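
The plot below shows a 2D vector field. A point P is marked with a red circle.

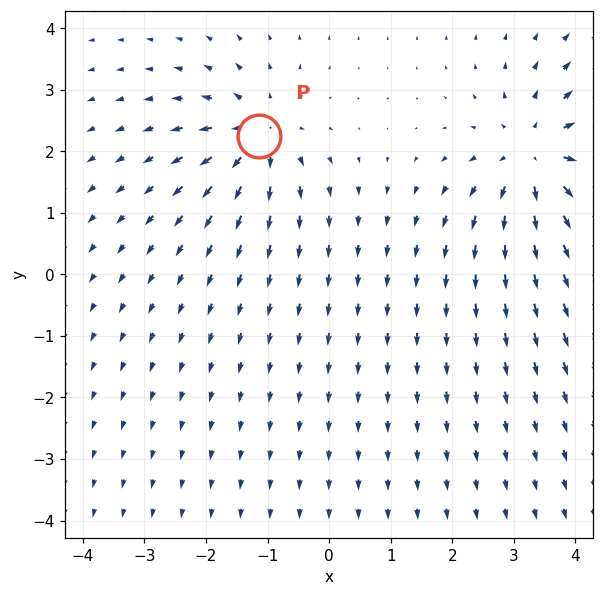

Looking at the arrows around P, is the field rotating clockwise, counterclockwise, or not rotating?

not rotating

Near P at (-1.1, 2.3) the arrows show no circulation. The curl there is ≈0.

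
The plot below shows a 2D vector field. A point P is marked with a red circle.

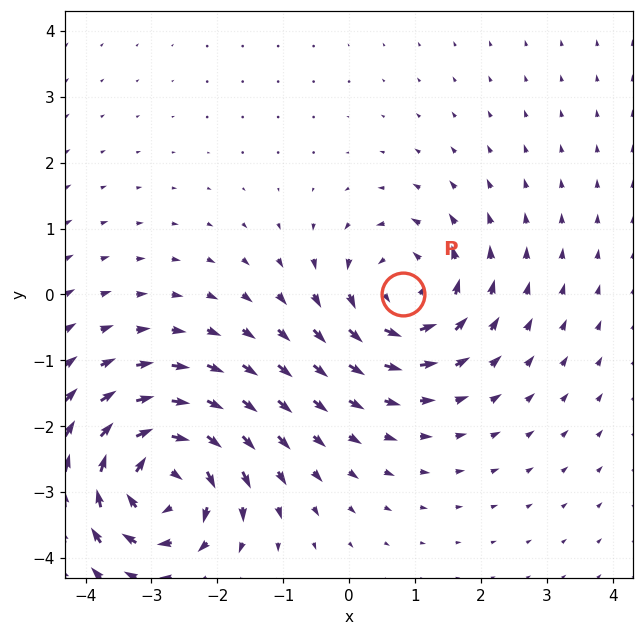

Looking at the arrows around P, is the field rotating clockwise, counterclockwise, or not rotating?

counterclockwise

Near P at (0.8, 0.0) the arrows circulate counterclockwise. The curl (z-component) there is about +3; positive curl means counterclockwise rotation.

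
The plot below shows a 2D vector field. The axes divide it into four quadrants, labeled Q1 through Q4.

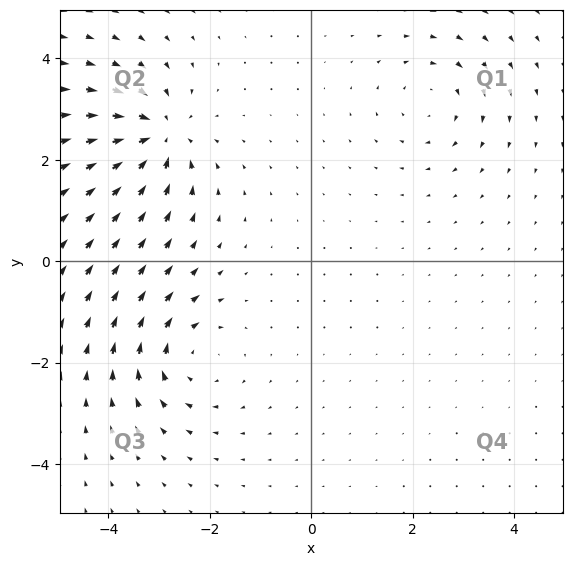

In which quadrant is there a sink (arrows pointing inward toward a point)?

Q2

The sink sits at approximately (-3.0, 2.5), which lies in quadrant Q2. The divergence there is about -6, negative as expected for a sink.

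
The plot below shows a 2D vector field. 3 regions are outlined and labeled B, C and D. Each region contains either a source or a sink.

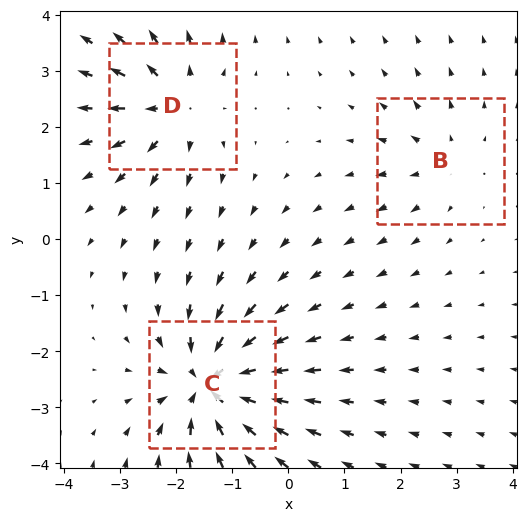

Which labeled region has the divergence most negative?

C

Divergence at each region's feature centre — B: about +2, C: about -6, D: about +4. Region C is most negative.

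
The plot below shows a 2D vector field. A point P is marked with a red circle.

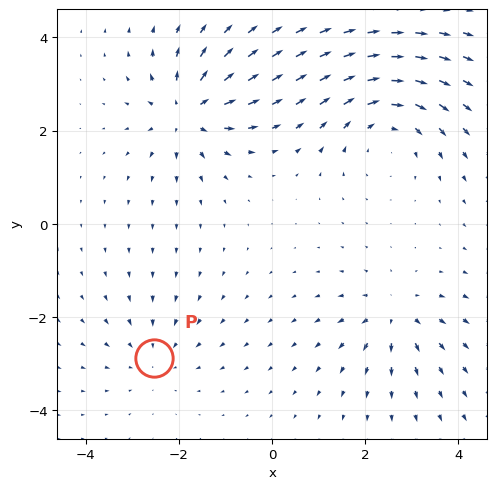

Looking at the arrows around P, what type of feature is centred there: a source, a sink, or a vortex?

At P (-2.5, -2.9) the arrows converge inward. Divergence about -2, curl ≈0 — negative divergence with near-zero curl is a sink.

sink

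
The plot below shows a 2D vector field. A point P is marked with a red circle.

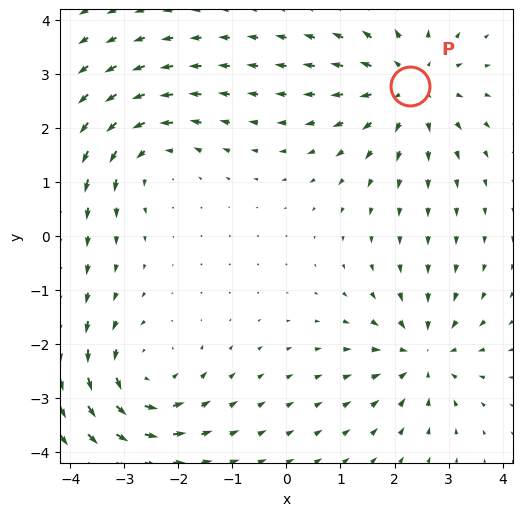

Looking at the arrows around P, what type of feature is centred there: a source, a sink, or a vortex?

At P (2.3, 2.8) the arrows spread outward. Divergence about +5, curl ≈0 — positive divergence with near-zero curl is a source.

source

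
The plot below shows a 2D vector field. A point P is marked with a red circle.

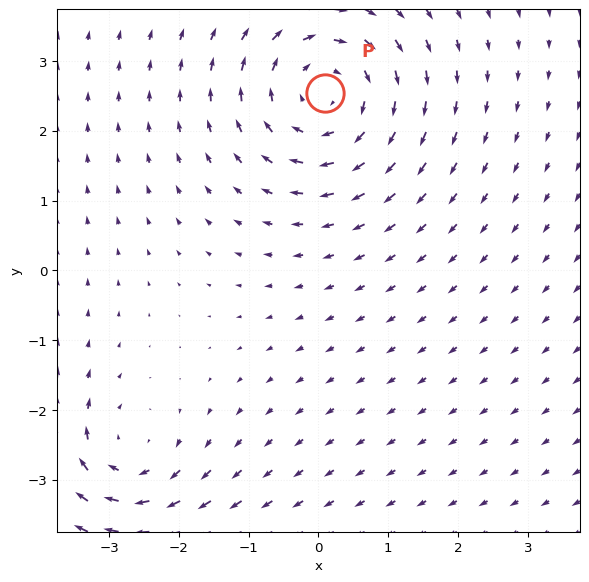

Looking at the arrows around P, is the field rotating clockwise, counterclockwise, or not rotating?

Near P at (0.1, 2.5) the arrows circulate clockwise. The curl (z-component) there is about -3; negative curl means clockwise rotation.

clockwise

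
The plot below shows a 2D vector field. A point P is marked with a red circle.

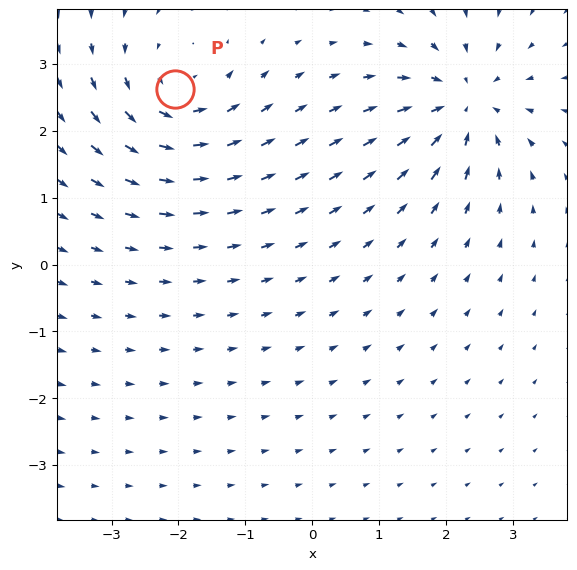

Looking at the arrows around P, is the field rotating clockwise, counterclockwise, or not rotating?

Near P at (-2.1, 2.6) the arrows circulate counterclockwise. The curl (z-component) there is about +4; positive curl means counterclockwise rotation.

counterclockwise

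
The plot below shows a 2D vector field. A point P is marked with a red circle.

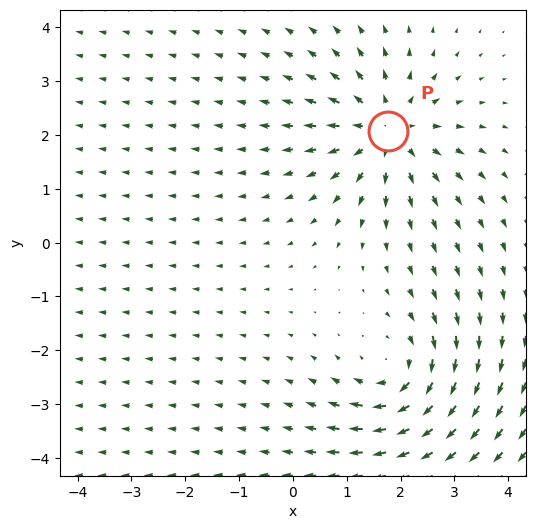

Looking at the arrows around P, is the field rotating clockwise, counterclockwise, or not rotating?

not rotating

Near P at (1.8, 2.1) the arrows show no circulation. The curl there is ≈0.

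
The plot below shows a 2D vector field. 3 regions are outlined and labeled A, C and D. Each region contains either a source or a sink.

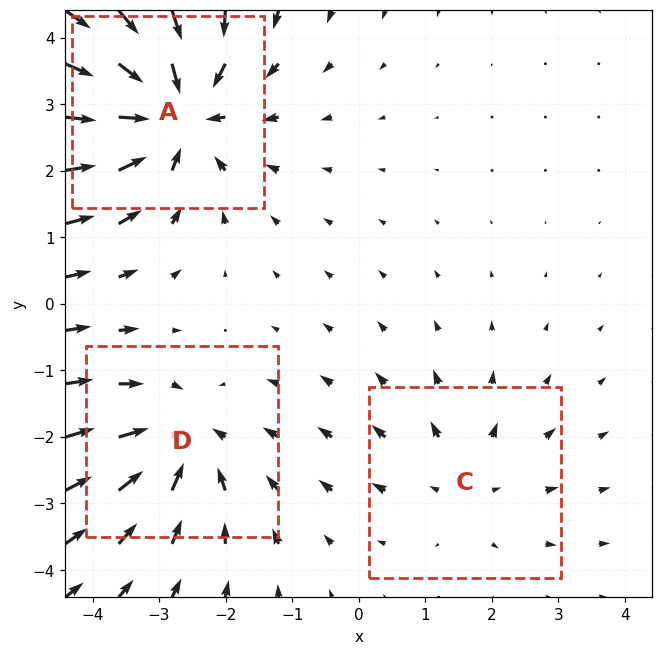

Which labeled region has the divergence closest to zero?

Divergence at each region's feature centre — A: about -5, C: about +2, D: about -3. Region C is closest to zero.

C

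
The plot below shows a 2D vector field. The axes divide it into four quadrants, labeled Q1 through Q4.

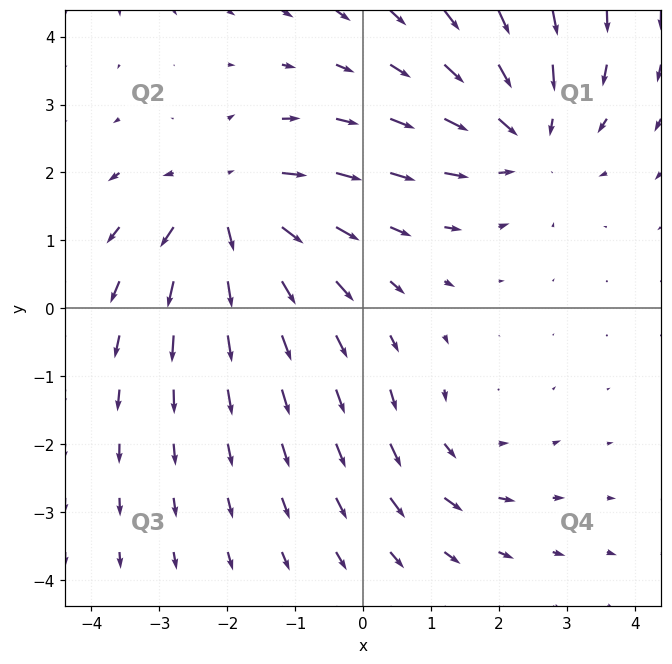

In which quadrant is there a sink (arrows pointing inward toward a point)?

The sink sits at approximately (2.4, 2.5), which lies in quadrant Q1. The divergence there is about -4, negative as expected for a sink.

Q1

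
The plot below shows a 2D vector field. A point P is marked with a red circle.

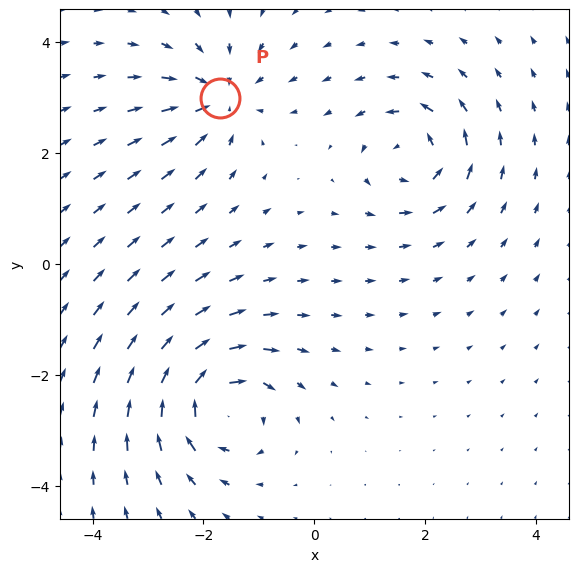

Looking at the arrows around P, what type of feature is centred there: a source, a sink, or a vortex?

sink

At P (-1.7, 3.0) the arrows converge inward. Divergence about -5, curl ≈0 — negative divergence with near-zero curl is a sink.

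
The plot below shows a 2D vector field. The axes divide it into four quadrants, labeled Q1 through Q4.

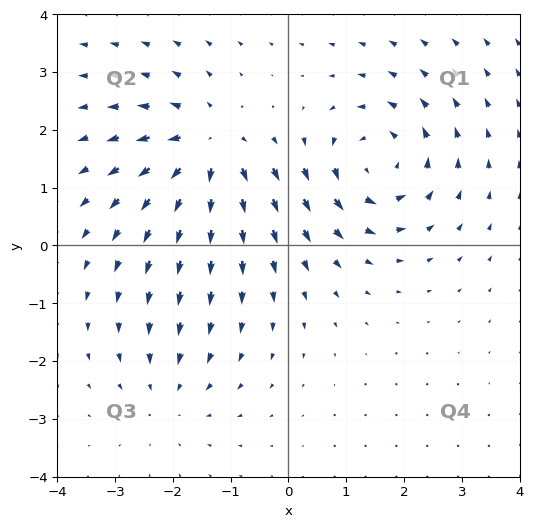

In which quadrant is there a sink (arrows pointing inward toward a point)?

The sink sits at approximately (-2.1, -2.6), which lies in quadrant Q3. The divergence there is about -2, negative as expected for a sink.

Q3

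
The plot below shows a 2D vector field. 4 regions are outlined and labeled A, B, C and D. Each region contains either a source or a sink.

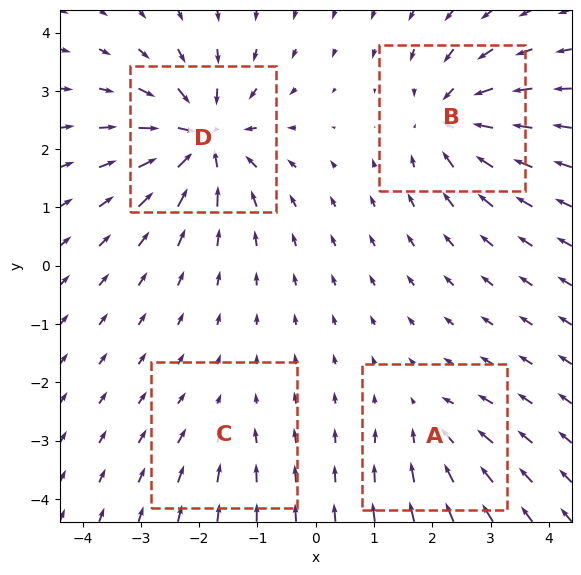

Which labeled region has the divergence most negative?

D

Divergence at each region's feature centre — A: about -4, B: about -6, C: about -2, D: about -9. Region D is most negative.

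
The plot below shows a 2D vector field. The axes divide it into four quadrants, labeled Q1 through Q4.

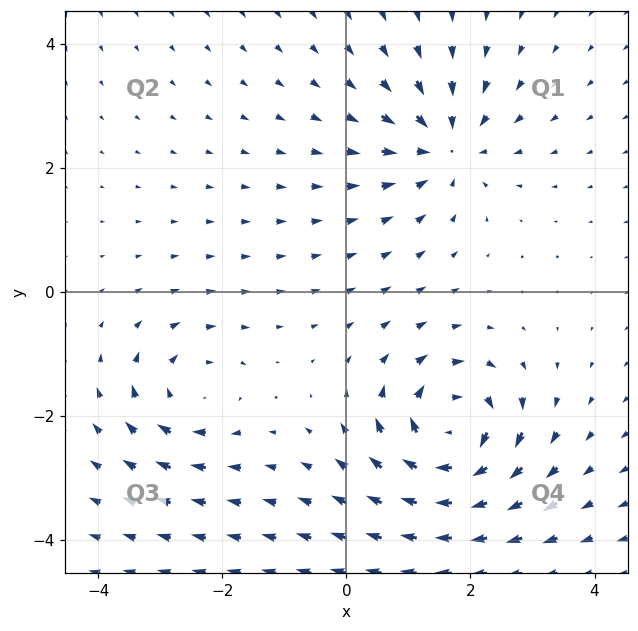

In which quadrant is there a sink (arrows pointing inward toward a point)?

The sink sits at approximately (1.6, 2.4), which lies in quadrant Q1. The divergence there is about -3, negative as expected for a sink.

Q1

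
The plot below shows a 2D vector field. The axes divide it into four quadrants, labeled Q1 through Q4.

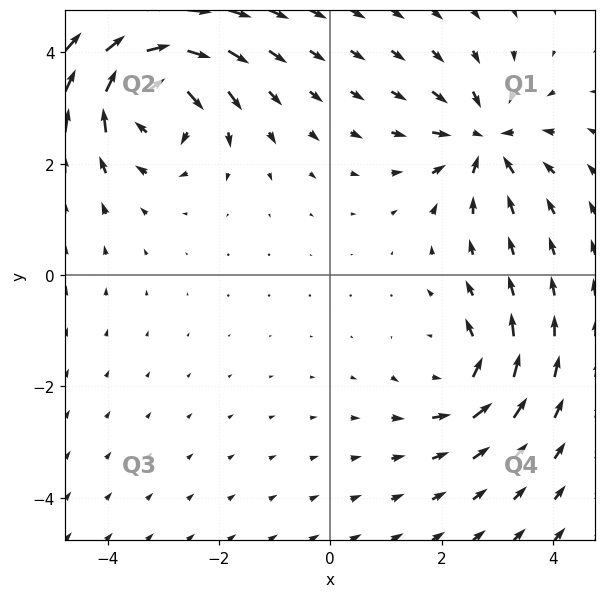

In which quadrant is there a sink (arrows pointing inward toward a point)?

The sink sits at approximately (2.8, 2.4), which lies in quadrant Q1. The divergence there is about -4, negative as expected for a sink.

Q1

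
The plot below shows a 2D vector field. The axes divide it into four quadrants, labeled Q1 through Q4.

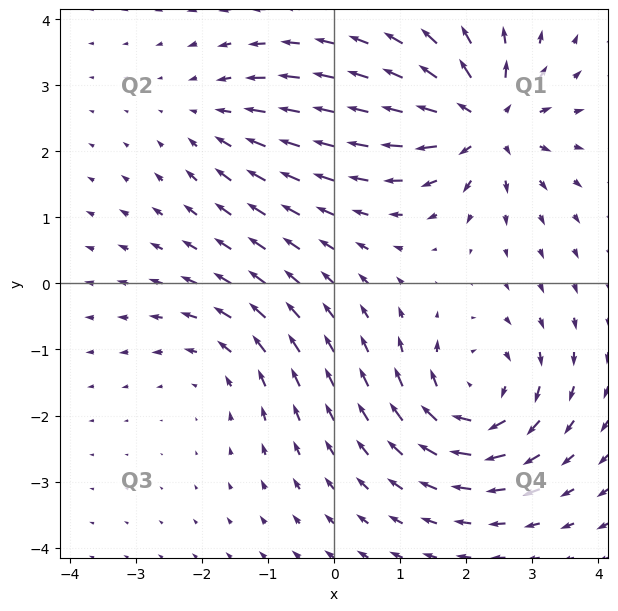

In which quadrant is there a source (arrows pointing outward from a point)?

The source sits at approximately (2.3, 2.4), which lies in quadrant Q1. The divergence there is about +7, positive as expected for a source.

Q1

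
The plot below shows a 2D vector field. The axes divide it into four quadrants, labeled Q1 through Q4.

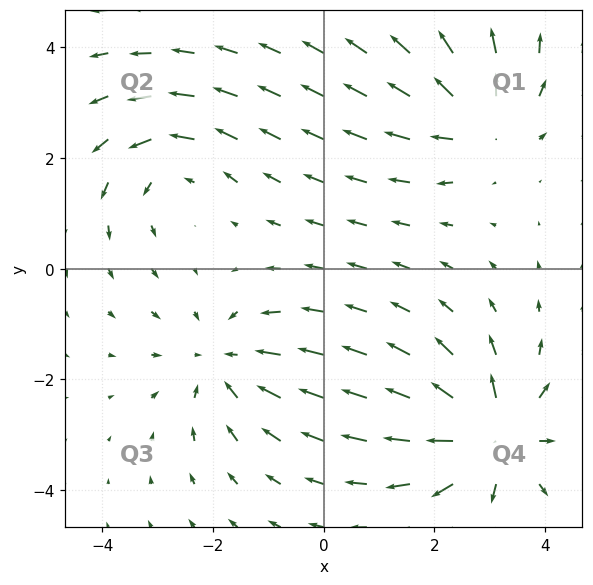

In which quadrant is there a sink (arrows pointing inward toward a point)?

Q3

The sink sits at approximately (-1.8, -1.7), which lies in quadrant Q3. The divergence there is about -3, negative as expected for a sink.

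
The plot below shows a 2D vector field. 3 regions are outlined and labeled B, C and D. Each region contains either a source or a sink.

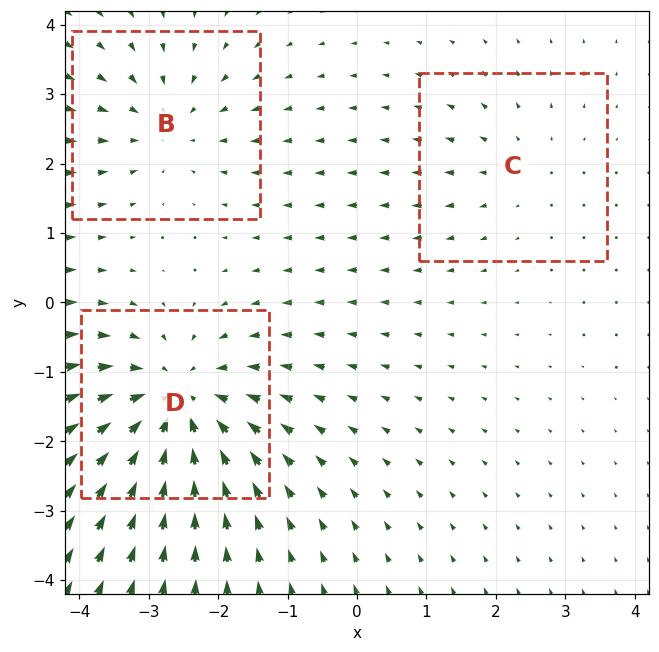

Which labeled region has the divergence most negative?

D

Divergence at each region's feature centre — B: about -3, C: about +2, D: about -5. Region D is most negative.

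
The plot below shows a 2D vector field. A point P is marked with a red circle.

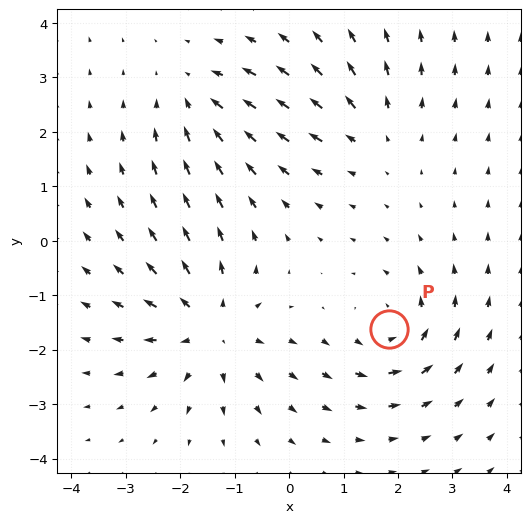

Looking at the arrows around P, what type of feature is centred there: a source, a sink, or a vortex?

vortex

At P (1.8, -1.6) the arrows circulate counterclockwise. Divergence ≈0, curl about +4 — near-zero divergence with nonzero curl is a vortex.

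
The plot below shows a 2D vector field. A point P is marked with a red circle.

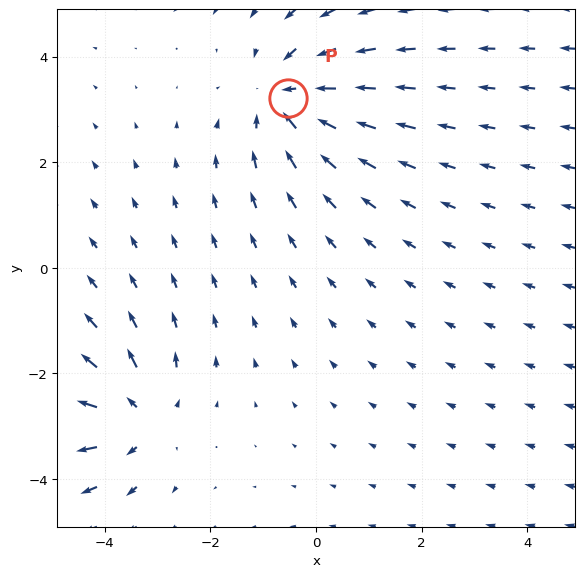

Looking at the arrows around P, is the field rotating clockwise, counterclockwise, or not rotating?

not rotating

Near P at (-0.5, 3.2) the arrows show no circulation. The curl there is ≈0.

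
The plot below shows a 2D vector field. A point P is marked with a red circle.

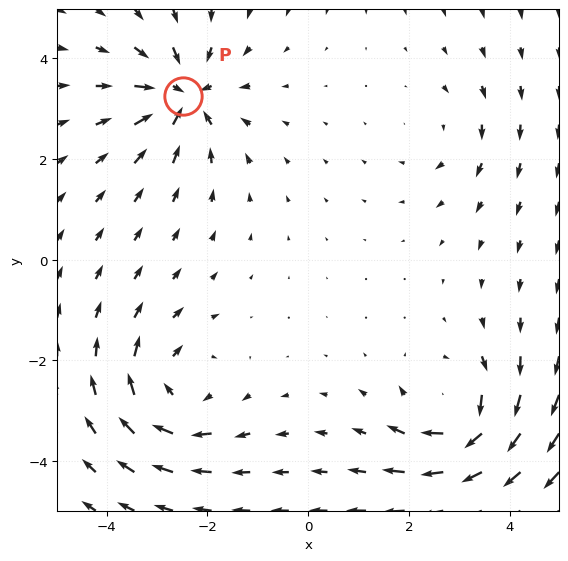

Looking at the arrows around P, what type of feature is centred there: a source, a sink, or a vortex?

At P (-2.5, 3.3) the arrows converge inward. Divergence about -6, curl ≈0 — negative divergence with near-zero curl is a sink.

sink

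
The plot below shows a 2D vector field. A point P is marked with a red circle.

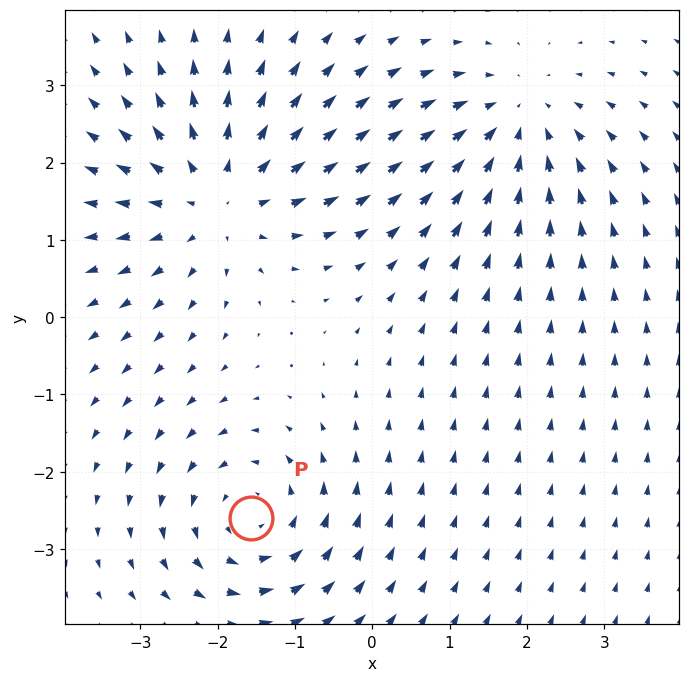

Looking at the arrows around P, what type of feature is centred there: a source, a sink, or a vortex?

vortex

At P (-1.6, -2.6) the arrows circulate counterclockwise. Divergence ≈0, curl about +4 — near-zero divergence with nonzero curl is a vortex.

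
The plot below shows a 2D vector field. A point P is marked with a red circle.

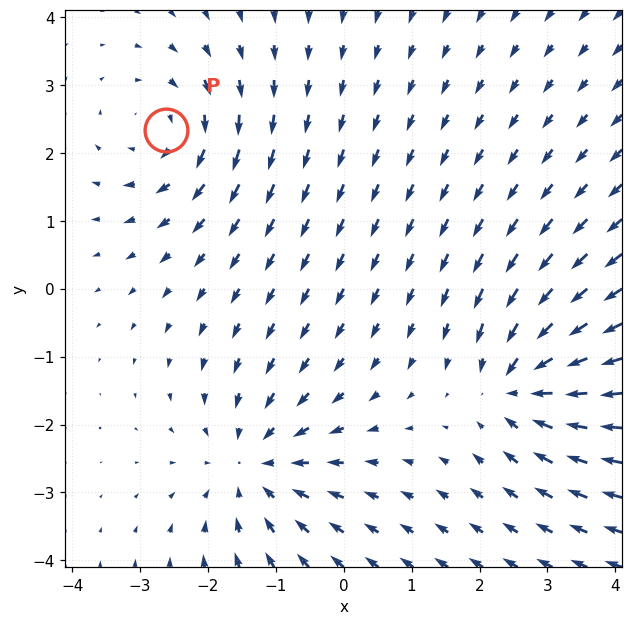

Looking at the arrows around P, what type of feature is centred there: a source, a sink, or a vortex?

vortex

At P (-2.6, 2.3) the arrows circulate clockwise. Divergence ≈0, curl about -4 — near-zero divergence with nonzero curl is a vortex.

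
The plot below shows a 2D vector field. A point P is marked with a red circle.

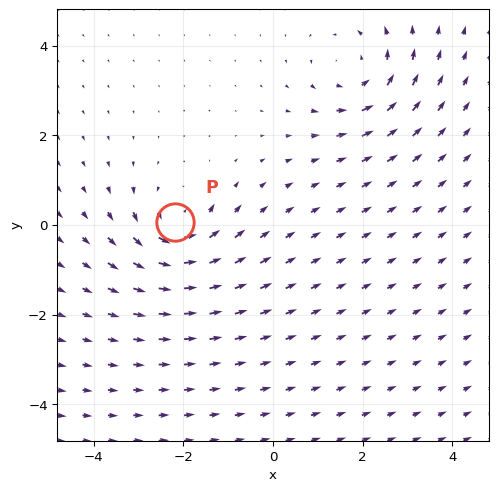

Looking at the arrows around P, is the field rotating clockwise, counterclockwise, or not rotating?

counterclockwise

Near P at (-2.2, 0.1) the arrows circulate counterclockwise. The curl (z-component) there is about +4; positive curl means counterclockwise rotation.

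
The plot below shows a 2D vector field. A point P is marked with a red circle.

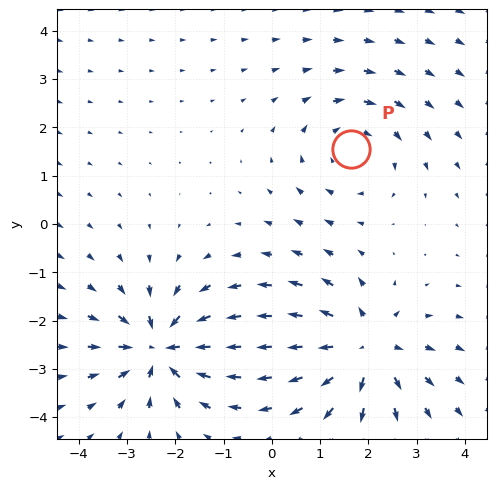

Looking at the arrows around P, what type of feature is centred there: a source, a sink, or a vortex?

At P (1.6, 1.6) the arrows circulate clockwise. Divergence ≈0, curl about -3 — near-zero divergence with nonzero curl is a vortex.

vortex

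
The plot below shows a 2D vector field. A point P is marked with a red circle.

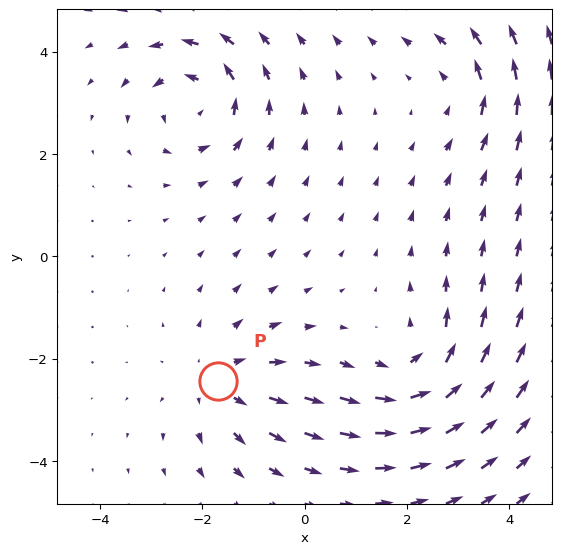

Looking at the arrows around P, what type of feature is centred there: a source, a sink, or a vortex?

source

At P (-1.7, -2.4) the arrows spread outward. Divergence about +3, curl ≈0 — positive divergence with near-zero curl is a source.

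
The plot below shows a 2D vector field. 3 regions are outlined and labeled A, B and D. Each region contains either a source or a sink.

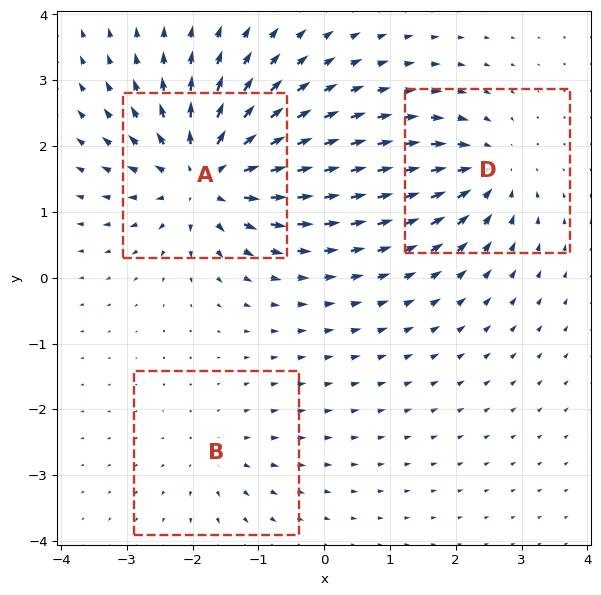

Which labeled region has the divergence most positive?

A

Divergence at each region's feature centre — A: about +6, B: about +2, D: about -4. Region A is most positive.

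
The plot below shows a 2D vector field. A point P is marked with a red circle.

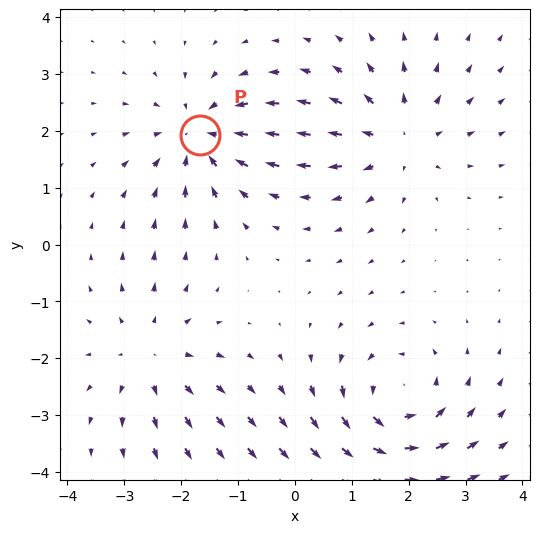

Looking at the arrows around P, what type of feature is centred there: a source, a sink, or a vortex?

sink

At P (-1.7, 1.9) the arrows converge inward. Divergence about -5, curl ≈0 — negative divergence with near-zero curl is a sink.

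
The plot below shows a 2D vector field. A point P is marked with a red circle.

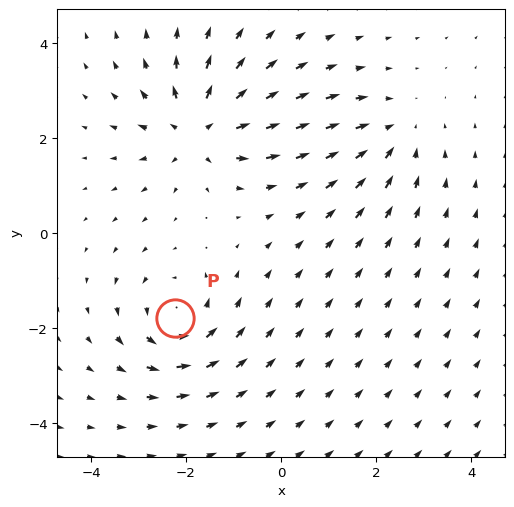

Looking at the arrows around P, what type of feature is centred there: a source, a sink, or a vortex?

At P (-2.2, -1.8) the arrows circulate counterclockwise. Divergence ≈0, curl about +4 — near-zero divergence with nonzero curl is a vortex.

vortex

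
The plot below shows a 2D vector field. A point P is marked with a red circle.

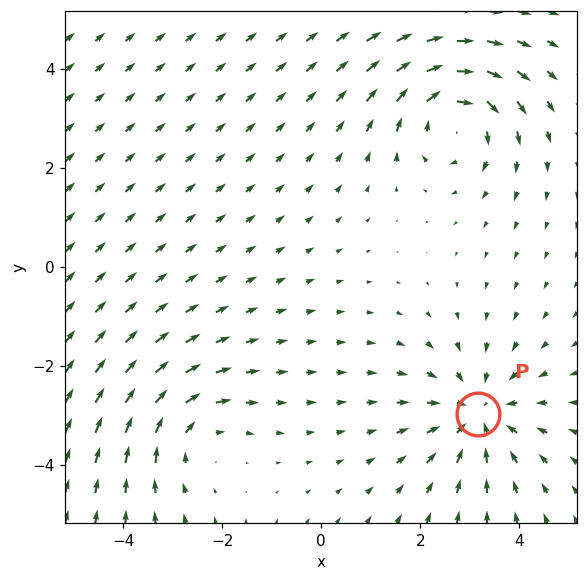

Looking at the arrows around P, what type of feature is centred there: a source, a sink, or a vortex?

sink

At P (3.2, -3.0) the arrows converge inward. Divergence about -4, curl ≈0 — negative divergence with near-zero curl is a sink.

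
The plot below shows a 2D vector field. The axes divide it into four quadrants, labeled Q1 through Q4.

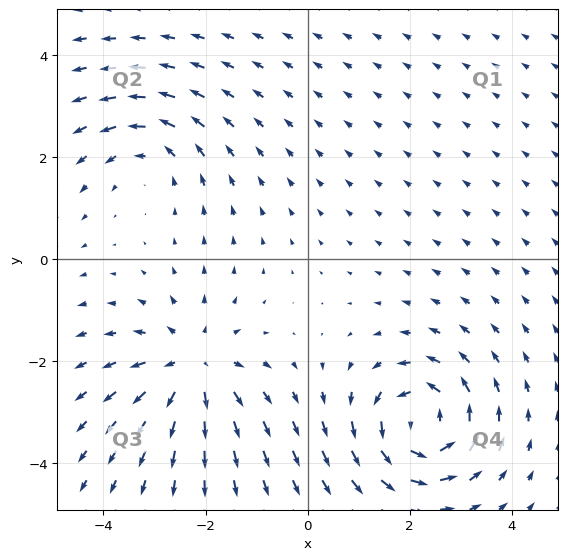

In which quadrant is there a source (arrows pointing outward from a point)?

The source sits at approximately (-2.2, -2.1), which lies in quadrant Q3. The divergence there is about +4, positive as expected for a source.

Q3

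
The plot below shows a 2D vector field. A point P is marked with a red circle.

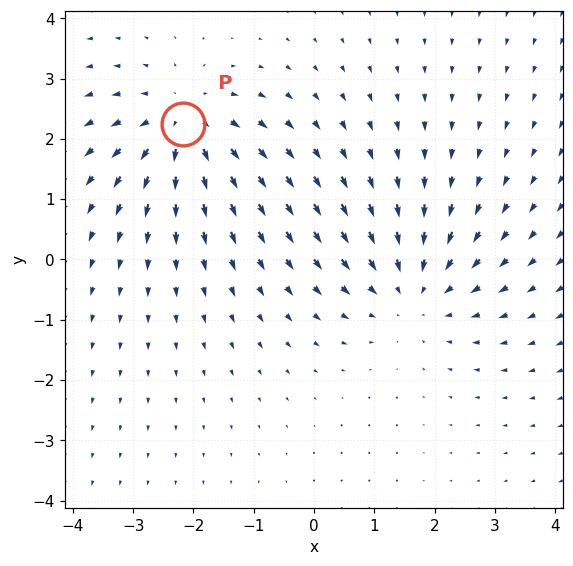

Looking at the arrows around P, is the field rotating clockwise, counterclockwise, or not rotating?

Near P at (-2.2, 2.2) the arrows show no circulation. The curl there is ≈0.

not rotating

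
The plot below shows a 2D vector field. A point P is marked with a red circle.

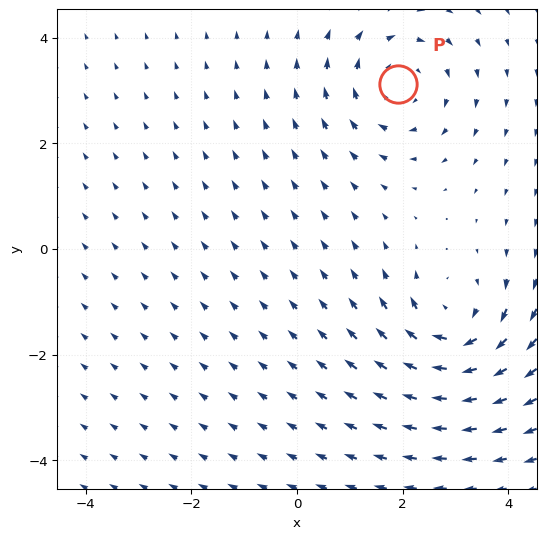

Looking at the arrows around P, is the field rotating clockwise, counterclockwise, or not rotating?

Near P at (1.9, 3.1) the arrows circulate clockwise. The curl (z-component) there is about -4; negative curl means clockwise rotation.

clockwise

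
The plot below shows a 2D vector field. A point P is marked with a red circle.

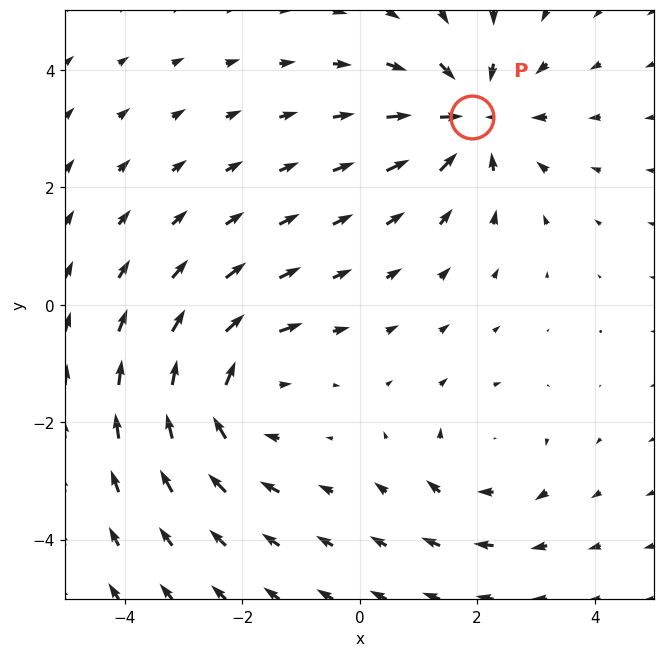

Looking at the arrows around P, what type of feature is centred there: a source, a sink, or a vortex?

sink

At P (1.9, 3.2) the arrows converge inward. Divergence about -4, curl ≈0 — negative divergence with near-zero curl is a sink.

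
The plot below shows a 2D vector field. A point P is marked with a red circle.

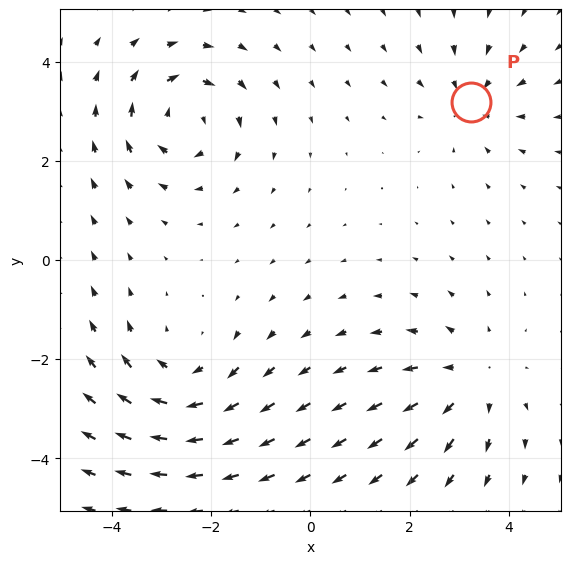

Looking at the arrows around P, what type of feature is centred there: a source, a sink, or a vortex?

At P (3.2, 3.2) the arrows converge inward. Divergence about -3, curl ≈0 — negative divergence with near-zero curl is a sink.

sink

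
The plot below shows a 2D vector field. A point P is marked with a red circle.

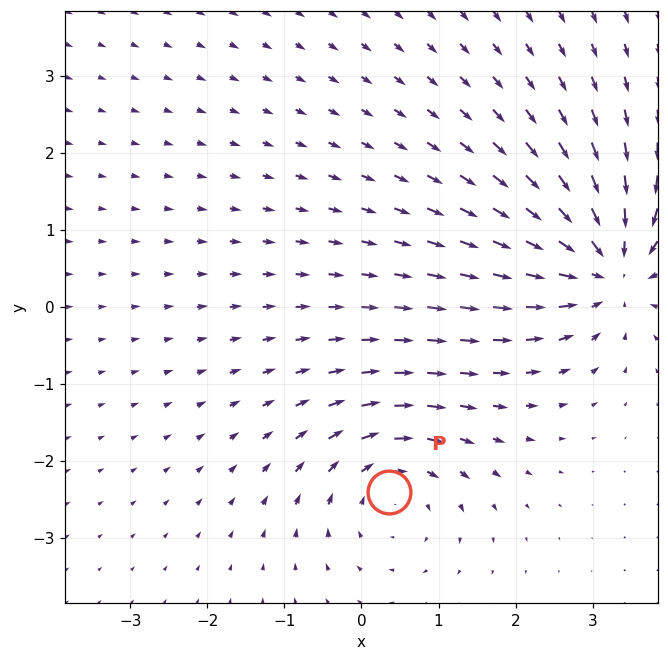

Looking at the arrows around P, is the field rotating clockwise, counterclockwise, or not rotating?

Near P at (0.4, -2.4) the arrows circulate clockwise. The curl (z-component) there is about -4; negative curl means clockwise rotation.

clockwise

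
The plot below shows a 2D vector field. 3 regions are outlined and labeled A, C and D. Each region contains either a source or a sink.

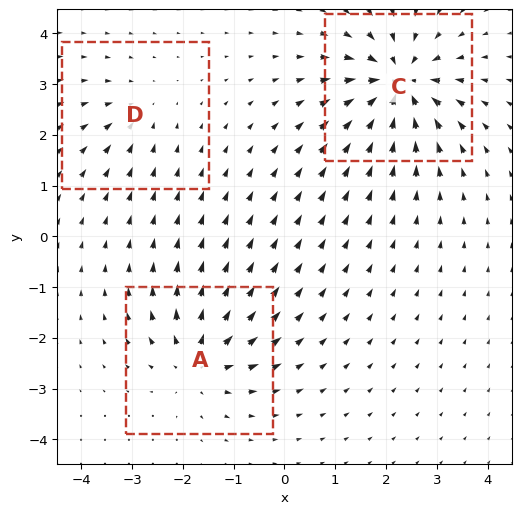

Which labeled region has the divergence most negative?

Divergence at each region's feature centre — A: about +4, C: about -6, D: about -2. Region C is most negative.

C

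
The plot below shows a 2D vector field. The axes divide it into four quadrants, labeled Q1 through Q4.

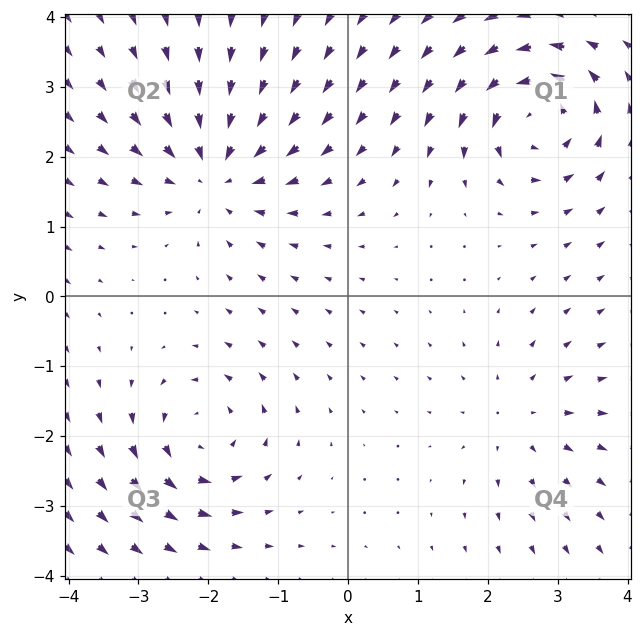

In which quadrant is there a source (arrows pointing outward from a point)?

Q4

The source sits at approximately (2.5, -1.8), which lies in quadrant Q4. The divergence there is about +3, positive as expected for a source.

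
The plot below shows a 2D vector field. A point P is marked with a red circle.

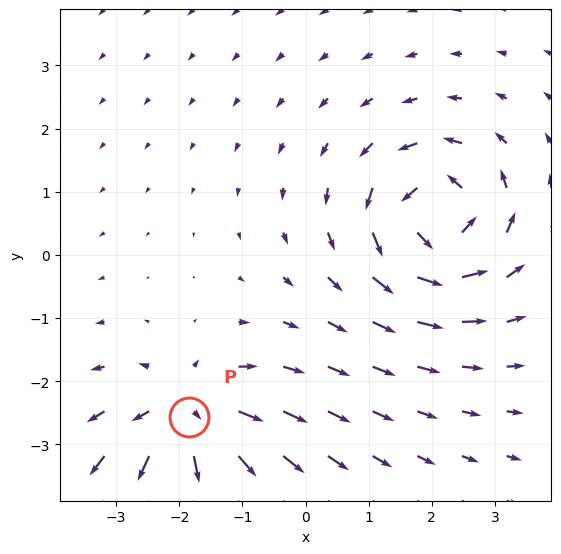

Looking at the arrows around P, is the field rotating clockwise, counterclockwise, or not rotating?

Near P at (-1.9, -2.6) the arrows show no circulation. The curl there is ≈0.

not rotating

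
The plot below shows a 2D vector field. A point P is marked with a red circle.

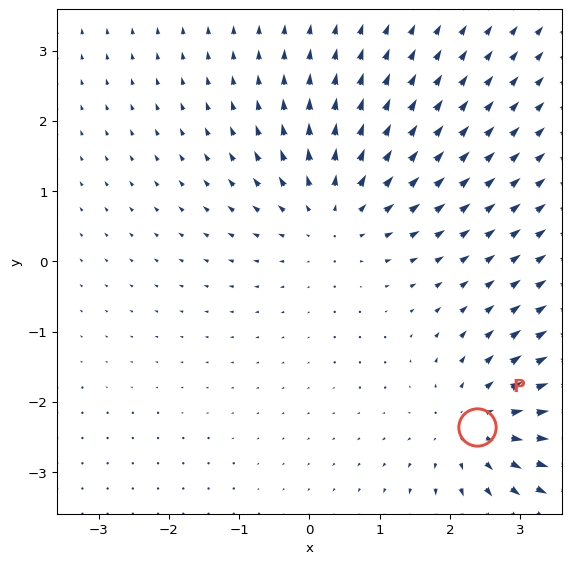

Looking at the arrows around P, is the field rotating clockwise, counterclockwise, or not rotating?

not rotating

Near P at (2.4, -2.4) the arrows show no circulation. The curl there is ≈0.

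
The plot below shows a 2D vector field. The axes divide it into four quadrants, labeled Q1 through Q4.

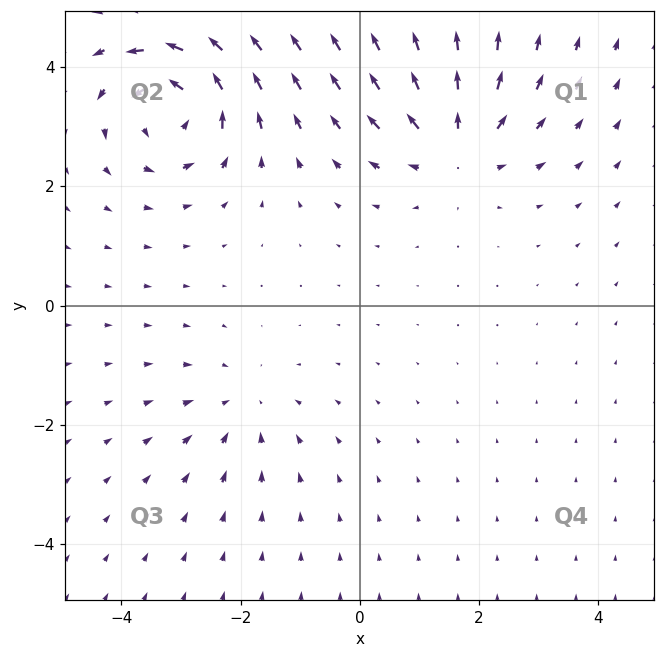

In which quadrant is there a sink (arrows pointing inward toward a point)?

Q3

The sink sits at approximately (-2.0, -1.7), which lies in quadrant Q3. The divergence there is about -3, negative as expected for a sink.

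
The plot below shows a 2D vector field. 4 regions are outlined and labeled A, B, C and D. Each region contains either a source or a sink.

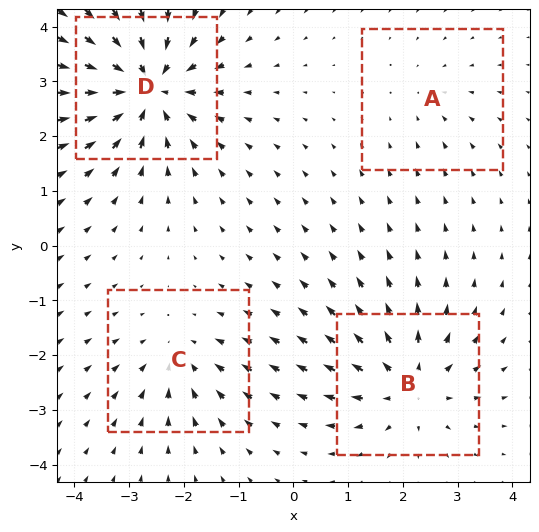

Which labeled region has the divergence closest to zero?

A

Divergence at each region's feature centre — A: about -2, B: about +5, C: about -3, D: about -7. Region A is closest to zero.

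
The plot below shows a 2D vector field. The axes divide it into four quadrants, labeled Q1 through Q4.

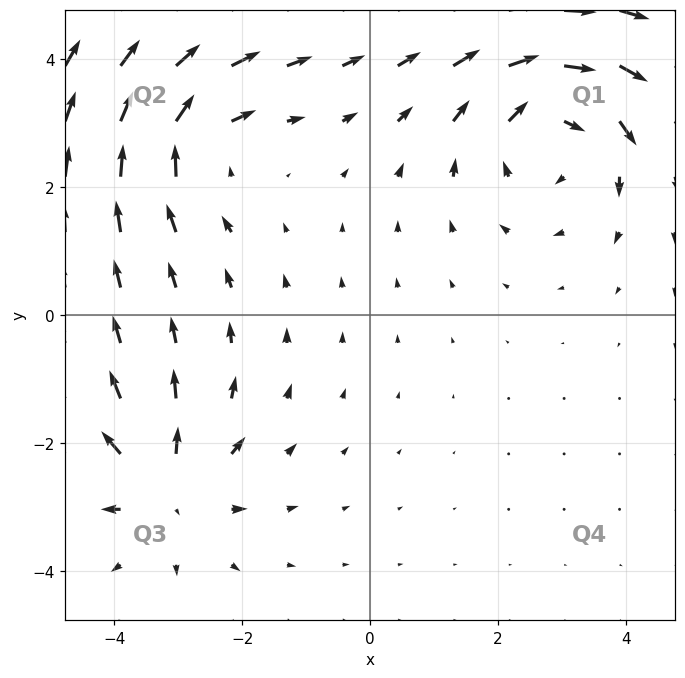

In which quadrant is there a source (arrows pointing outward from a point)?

The source sits at approximately (-3.2, -2.7), which lies in quadrant Q3. The divergence there is about +4, positive as expected for a source.

Q3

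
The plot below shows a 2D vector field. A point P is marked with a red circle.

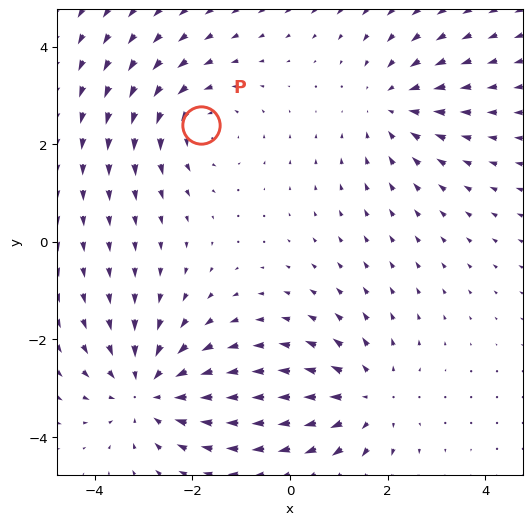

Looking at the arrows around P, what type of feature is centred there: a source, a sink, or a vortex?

At P (-1.8, 2.4) the arrows circulate counterclockwise. Divergence ≈0, curl about +3 — near-zero divergence with nonzero curl is a vortex.

vortex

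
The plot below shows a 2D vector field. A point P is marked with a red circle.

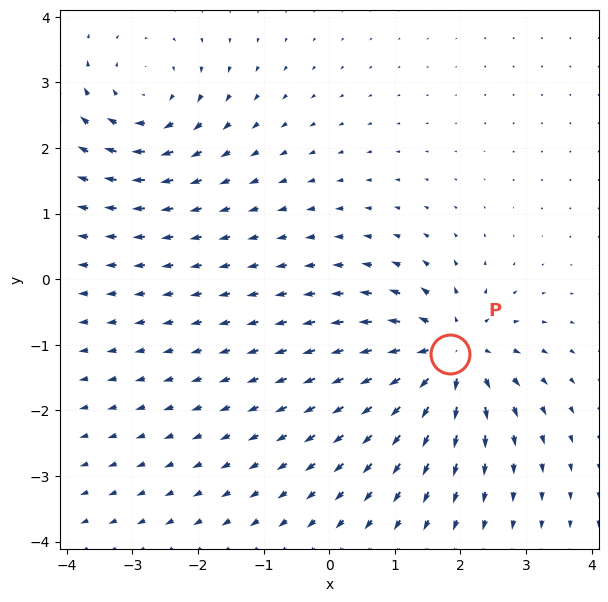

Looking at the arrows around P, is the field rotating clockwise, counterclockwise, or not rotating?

Near P at (1.8, -1.1) the arrows show no circulation. The curl there is ≈0.

not rotating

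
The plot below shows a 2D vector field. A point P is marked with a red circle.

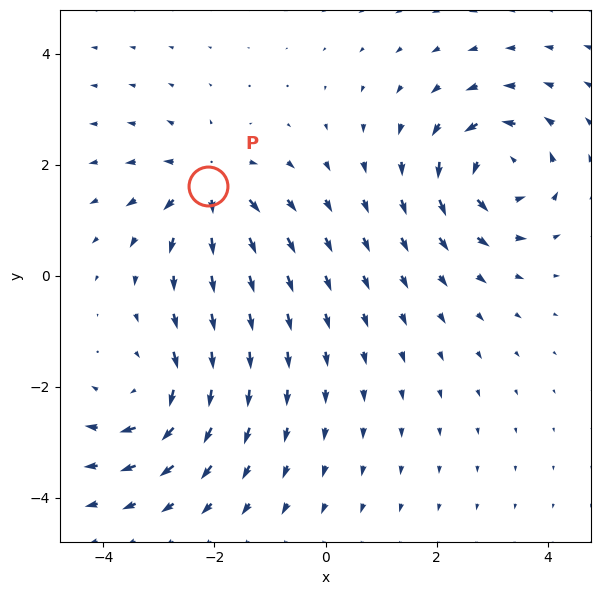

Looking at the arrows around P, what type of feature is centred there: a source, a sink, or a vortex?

At P (-2.1, 1.6) the arrows spread outward. Divergence about +5, curl ≈0 — positive divergence with near-zero curl is a source.

source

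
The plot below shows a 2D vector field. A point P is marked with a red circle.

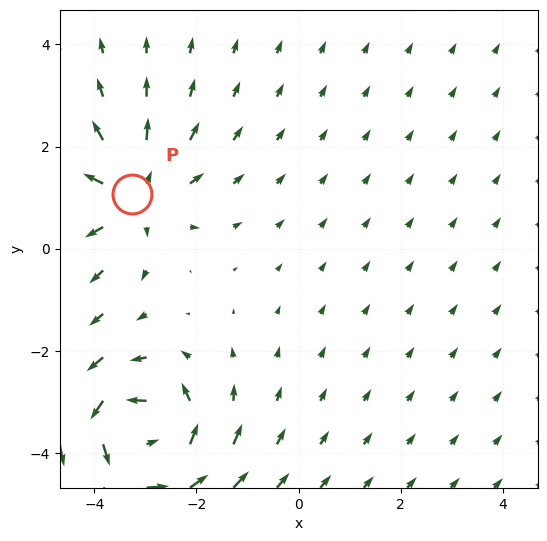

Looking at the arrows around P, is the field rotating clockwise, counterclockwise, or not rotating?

Near P at (-3.3, 1.1) the arrows show no circulation. The curl there is ≈0.

not rotating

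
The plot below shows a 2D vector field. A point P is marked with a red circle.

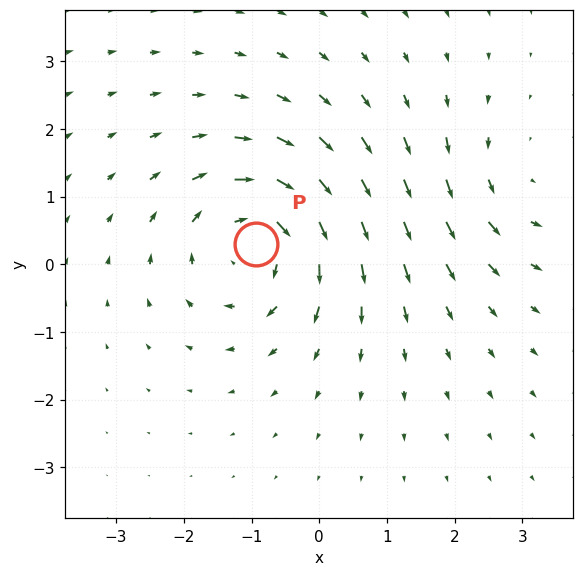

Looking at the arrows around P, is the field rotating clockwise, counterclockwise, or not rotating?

clockwise

Near P at (-0.9, 0.3) the arrows circulate clockwise. The curl (z-component) there is about -5; negative curl means clockwise rotation.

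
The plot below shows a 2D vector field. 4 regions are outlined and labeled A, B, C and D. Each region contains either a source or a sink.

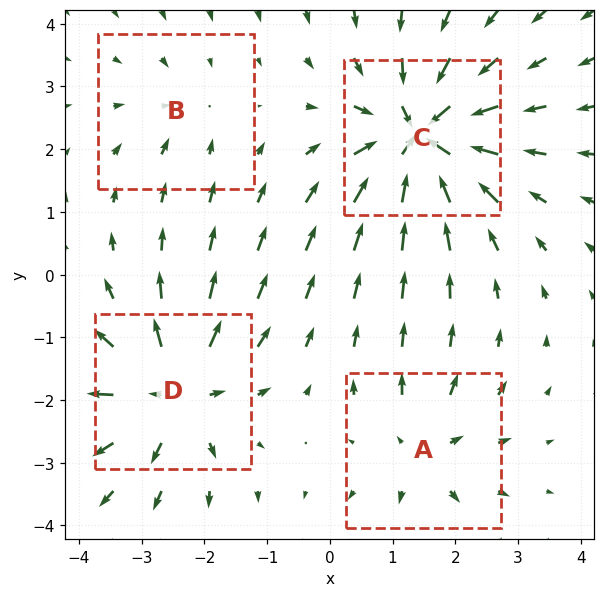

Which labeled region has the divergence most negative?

C

Divergence at each region's feature centre — A: about +4, B: about -2, C: about -8, D: about +6. Region C is most negative.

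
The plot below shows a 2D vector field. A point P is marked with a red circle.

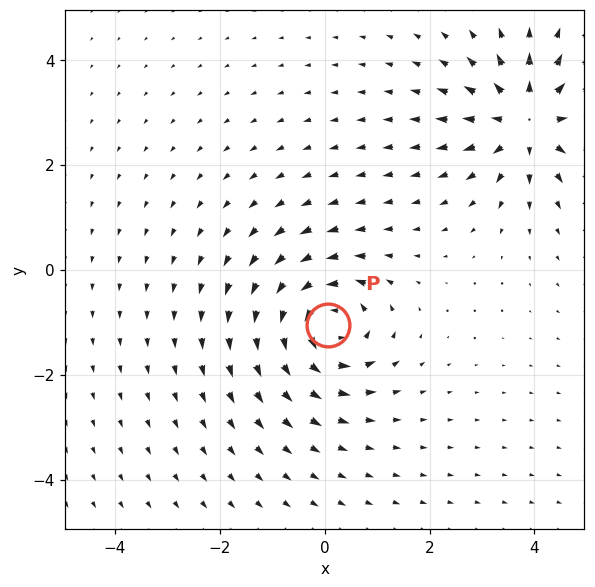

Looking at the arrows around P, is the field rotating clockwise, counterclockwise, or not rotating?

counterclockwise

Near P at (0.1, -1.1) the arrows circulate counterclockwise. The curl (z-component) there is about +6; positive curl means counterclockwise rotation.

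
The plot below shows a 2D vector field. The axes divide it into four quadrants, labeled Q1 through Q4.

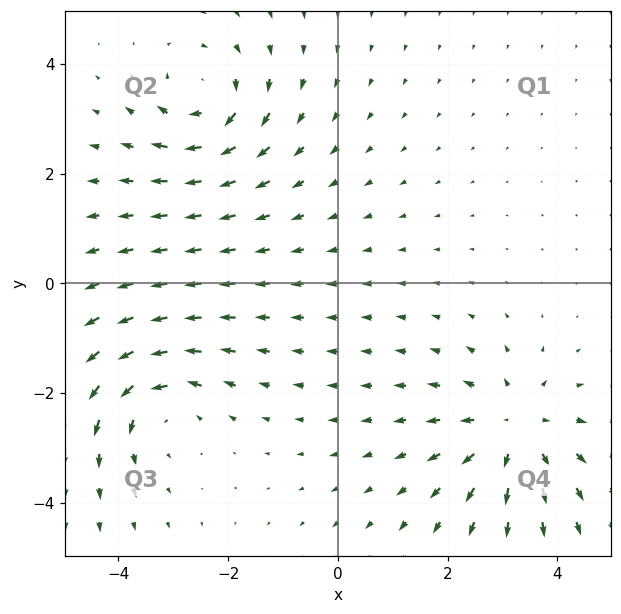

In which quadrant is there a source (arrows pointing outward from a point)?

Q4

The source sits at approximately (3.2, -2.7), which lies in quadrant Q4. The divergence there is about +4, positive as expected for a source.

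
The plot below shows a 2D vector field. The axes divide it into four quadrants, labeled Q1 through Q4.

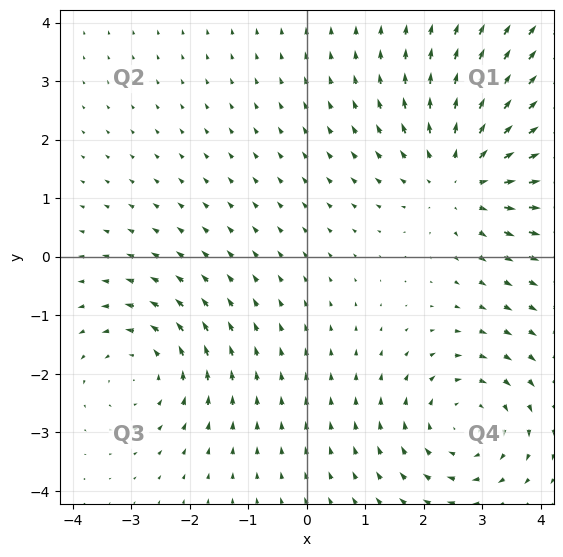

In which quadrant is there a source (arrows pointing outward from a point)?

Q1

The source sits at approximately (2.7, 1.4), which lies in quadrant Q1. The divergence there is about +4, positive as expected for a source.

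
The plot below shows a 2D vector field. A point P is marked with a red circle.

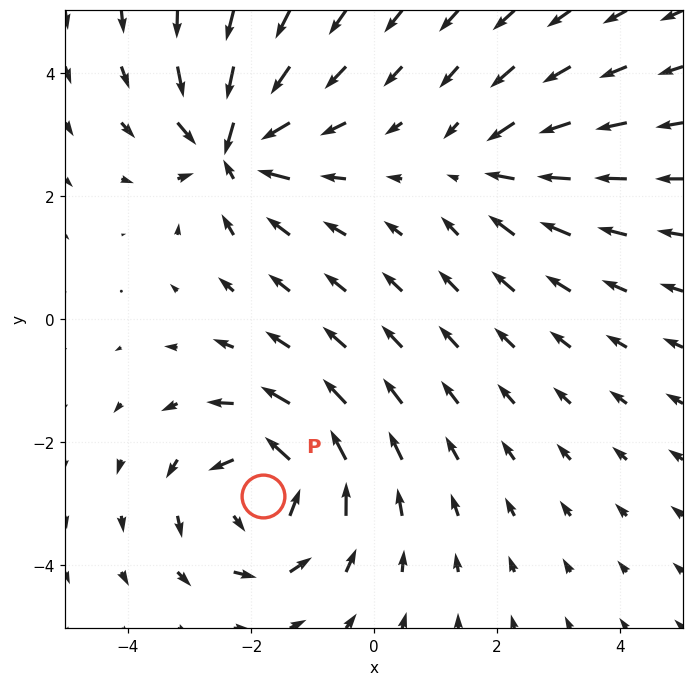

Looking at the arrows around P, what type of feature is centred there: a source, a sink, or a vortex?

vortex

At P (-1.8, -2.9) the arrows circulate counterclockwise. Divergence ≈0, curl about +5 — near-zero divergence with nonzero curl is a vortex.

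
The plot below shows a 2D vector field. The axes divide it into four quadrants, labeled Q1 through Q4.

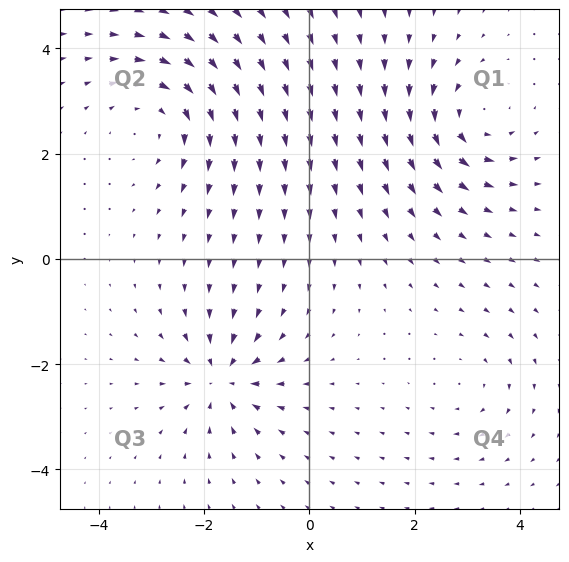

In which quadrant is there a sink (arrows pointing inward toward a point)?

The sink sits at approximately (-1.7, -2.3), which lies in quadrant Q3. The divergence there is about -6, negative as expected for a sink.

Q3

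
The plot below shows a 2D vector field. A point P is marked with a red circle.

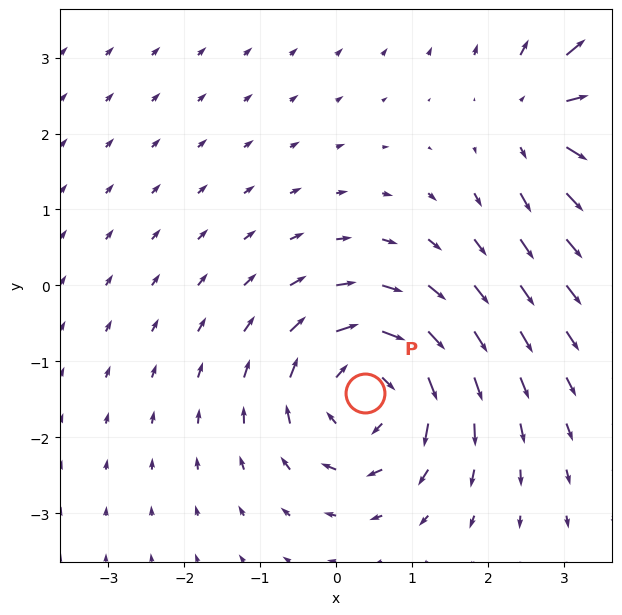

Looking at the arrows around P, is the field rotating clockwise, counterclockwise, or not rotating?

Near P at (0.4, -1.4) the arrows circulate clockwise. The curl (z-component) there is about -5; negative curl means clockwise rotation.

clockwise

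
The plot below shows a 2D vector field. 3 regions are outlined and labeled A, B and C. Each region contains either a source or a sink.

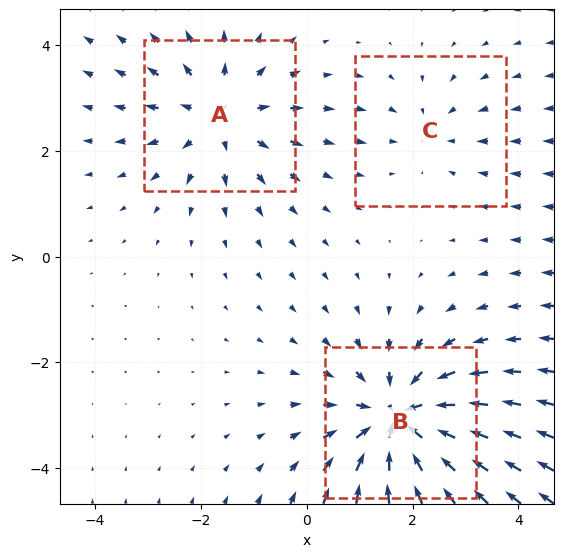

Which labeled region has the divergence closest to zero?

C

Divergence at each region's feature centre — A: about +3, B: about -5, C: about -2. Region C is closest to zero.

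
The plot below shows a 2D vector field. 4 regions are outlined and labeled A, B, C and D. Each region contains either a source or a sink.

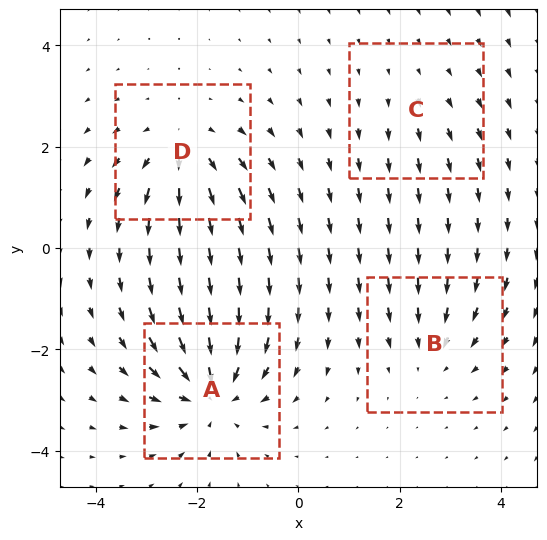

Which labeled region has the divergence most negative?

A

Divergence at each region's feature centre — A: about -7, B: about -3, C: about +2, D: about +5. Region A is most negative.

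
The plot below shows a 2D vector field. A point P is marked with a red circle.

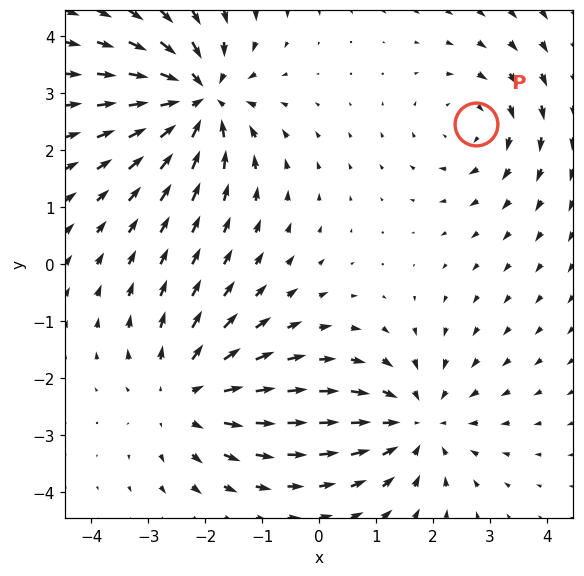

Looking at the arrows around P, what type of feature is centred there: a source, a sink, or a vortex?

vortex

At P (2.7, 2.5) the arrows circulate clockwise. Divergence ≈0, curl about -3 — near-zero divergence with nonzero curl is a vortex.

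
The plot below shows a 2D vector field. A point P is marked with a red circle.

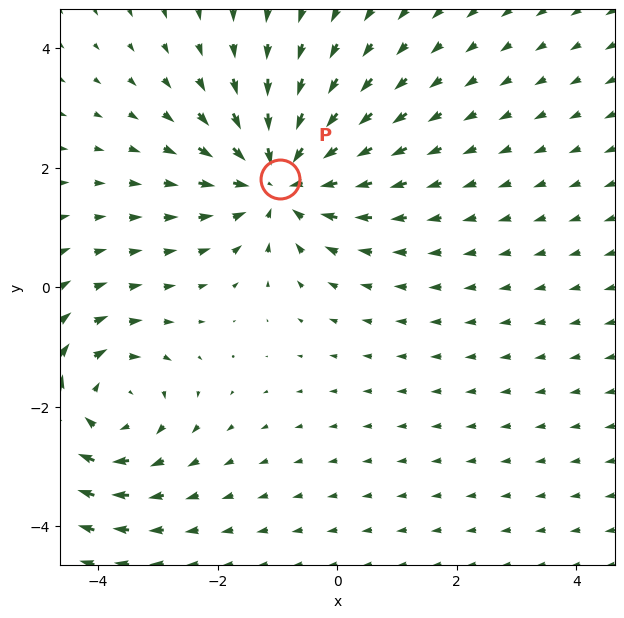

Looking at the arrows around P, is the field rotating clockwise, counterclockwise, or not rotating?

not rotating

Near P at (-1.0, 1.8) the arrows show no circulation. The curl there is ≈0.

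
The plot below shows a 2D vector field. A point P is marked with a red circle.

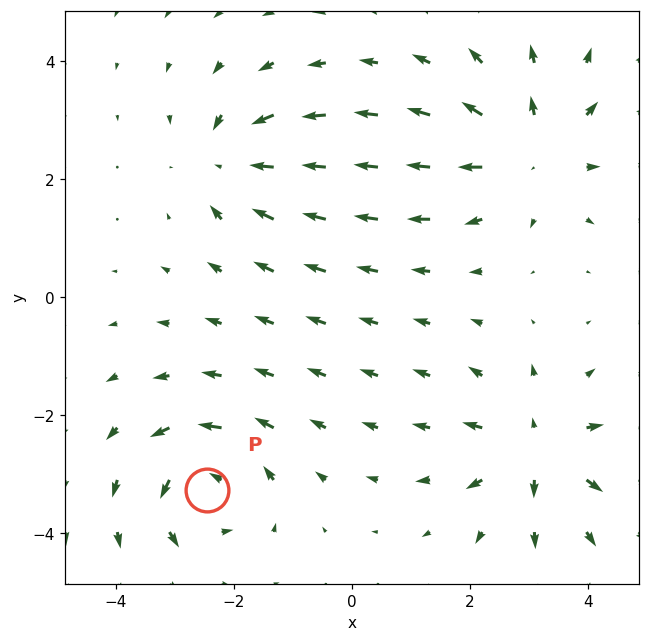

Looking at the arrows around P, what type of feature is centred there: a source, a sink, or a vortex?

vortex

At P (-2.5, -3.3) the arrows circulate counterclockwise. Divergence ≈0, curl about +5 — near-zero divergence with nonzero curl is a vortex.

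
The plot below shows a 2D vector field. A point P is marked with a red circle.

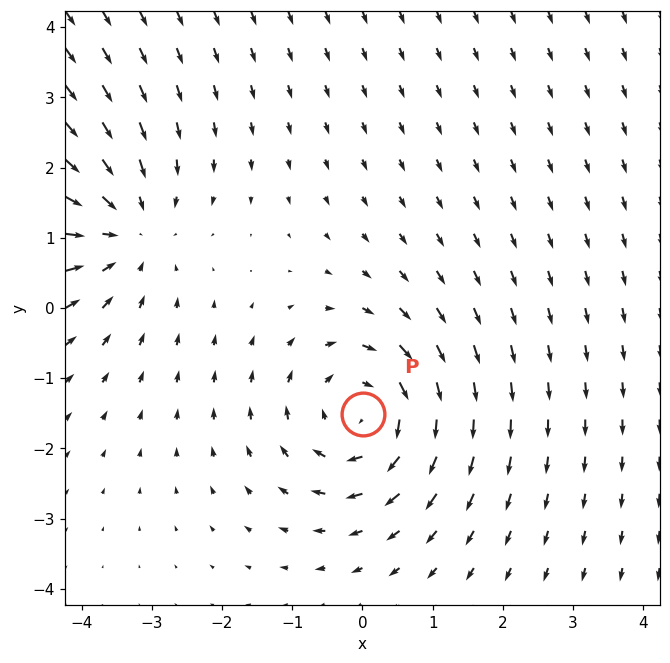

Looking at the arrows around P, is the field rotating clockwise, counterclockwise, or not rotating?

clockwise

Near P at (0.0, -1.5) the arrows circulate clockwise. The curl (z-component) there is about -5; negative curl means clockwise rotation.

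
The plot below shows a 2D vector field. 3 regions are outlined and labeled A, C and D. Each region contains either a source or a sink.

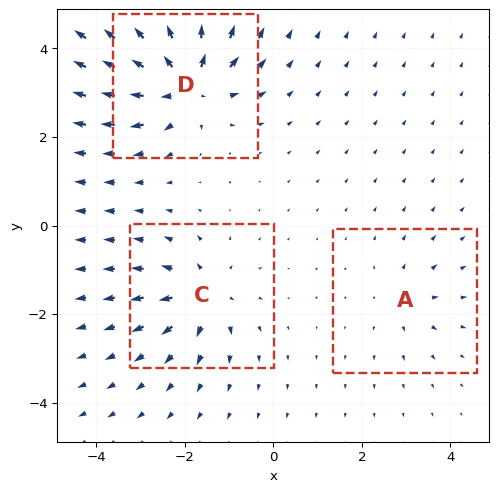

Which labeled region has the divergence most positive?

Divergence at each region's feature centre — A: about +2, C: about +4, D: about +7. Region D is most positive.

D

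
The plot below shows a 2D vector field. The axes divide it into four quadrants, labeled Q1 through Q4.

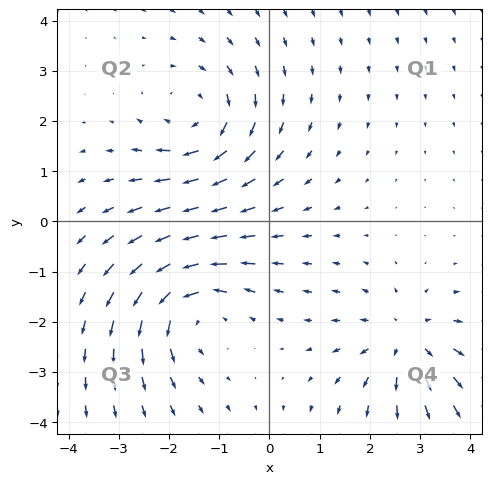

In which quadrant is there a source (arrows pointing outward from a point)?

The source sits at approximately (2.7, -2.4), which lies in quadrant Q4. The divergence there is about +3, positive as expected for a source.

Q4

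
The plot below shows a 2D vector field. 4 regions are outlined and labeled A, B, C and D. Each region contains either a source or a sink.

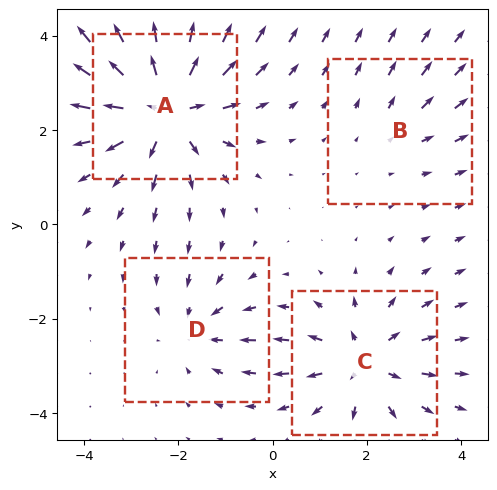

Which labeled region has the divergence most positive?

A

Divergence at each region's feature centre — A: about +7, B: about +2, C: about +5, D: about -3. Region A is most positive.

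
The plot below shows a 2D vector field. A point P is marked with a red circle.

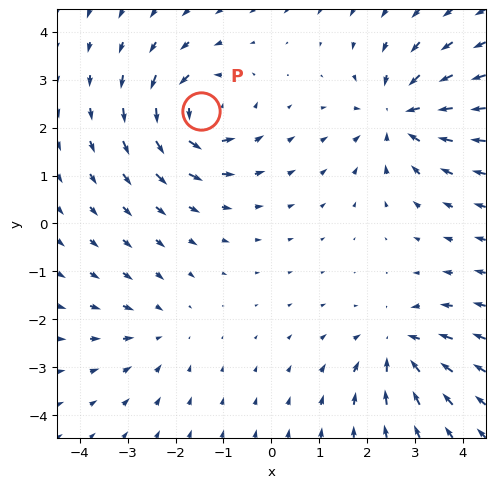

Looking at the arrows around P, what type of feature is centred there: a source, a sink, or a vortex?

vortex

At P (-1.5, 2.3) the arrows circulate counterclockwise. Divergence ≈0, curl about +7 — near-zero divergence with nonzero curl is a vortex.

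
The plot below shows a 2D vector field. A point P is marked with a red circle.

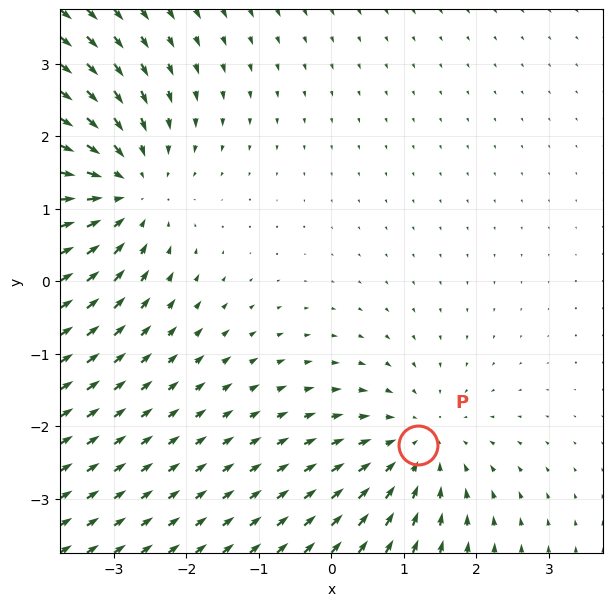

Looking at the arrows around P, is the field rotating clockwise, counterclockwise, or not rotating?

not rotating

Near P at (1.2, -2.3) the arrows show no circulation. The curl there is ≈0.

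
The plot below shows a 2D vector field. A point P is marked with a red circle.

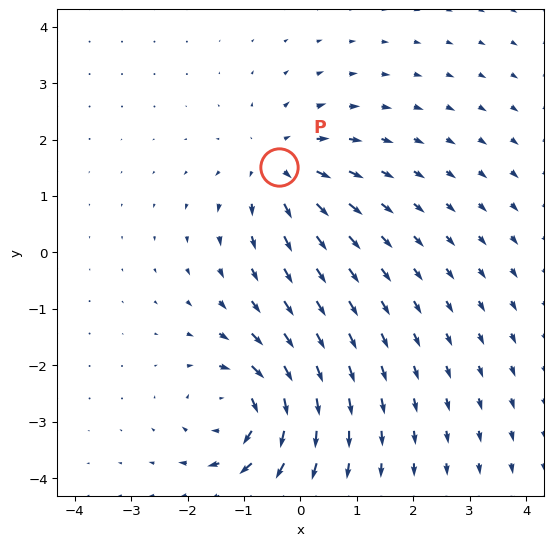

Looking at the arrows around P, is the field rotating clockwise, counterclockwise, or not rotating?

Near P at (-0.4, 1.5) the arrows show no circulation. The curl there is ≈0.

not rotating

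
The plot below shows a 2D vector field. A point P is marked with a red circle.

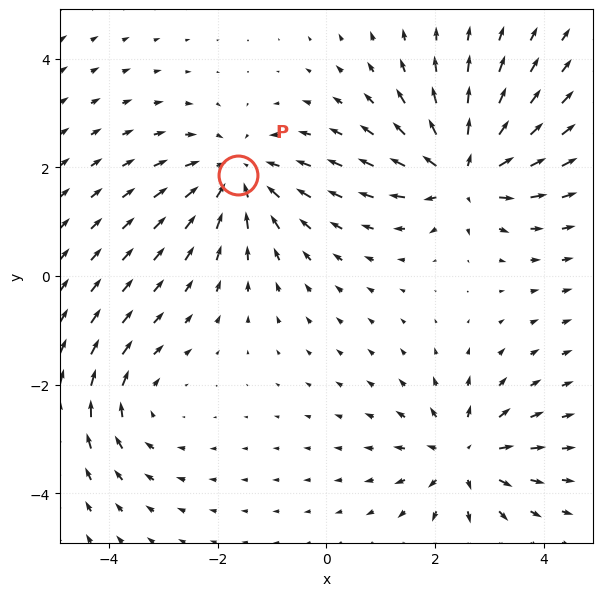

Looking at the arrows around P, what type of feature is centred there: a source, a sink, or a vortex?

At P (-1.6, 1.9) the arrows converge inward. Divergence about -5, curl ≈0 — negative divergence with near-zero curl is a sink.

sink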